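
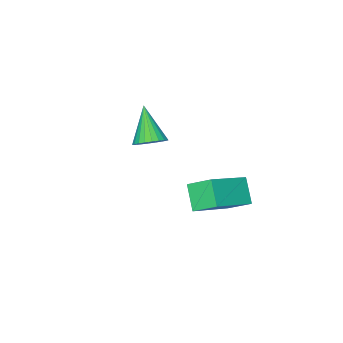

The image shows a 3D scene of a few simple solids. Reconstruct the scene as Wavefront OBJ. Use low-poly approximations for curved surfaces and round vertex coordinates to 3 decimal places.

v -2.859 1.125 -0.216
v -3.226 1.977 0.428
v -2.381 1.885 -0.95
v -2.748 2.738 -0.305
v -1.072 1.062 0.885
v -1.439 1.915 1.53
v -0.594 1.823 0.152
v -0.961 2.675 0.796
v -2.631 -2.445 -0.106
v -2.025 -2.451 0.245
v -3.309 -3.495 1.046
v -2.153 -2.24 0.362
v -2.354 -2.06 0.408
v -2.596 -1.939 0.376
v -2.844 -1.895 0.27
v -3.059 -1.934 0.107
v -3.21 -2.052 -0.089
v -3.272 -2.229 -0.287
v -3.236 -2.44 -0.458
v -3.108 -2.651 -0.575
v -2.908 -2.831 -0.621
v -2.665 -2.952 -0.588
v -2.417 -2.996 -0.482
v -2.202 -2.956 -0.319
v -2.052 -2.838 -0.123
v -1.99 -2.661 0.075
f 2 4 1
f 5 2 1
f 1 4 3
f 3 5 1
f 2 8 4
f 6 2 5
f 6 8 2
f 4 8 3
f 7 5 3
f 3 8 7
f 7 6 5
f 8 6 7
f 10 9 12
f 10 12 11
f 12 9 13
f 12 13 11
f 13 9 14
f 13 14 11
f 14 9 15
f 14 15 11
f 15 9 16
f 15 16 11
f 16 9 17
f 16 17 11
f 17 9 18
f 17 18 11
f 18 9 19
f 18 19 11
f 19 9 20
f 19 20 11
f 20 9 21
f 20 21 11
f 21 9 22
f 21 22 11
f 22 9 23
f 22 23 11
f 23 9 24
f 23 24 11
f 24 9 25
f 24 25 11
f 25 9 26
f 25 26 11
f 26 9 10
f 26 10 11



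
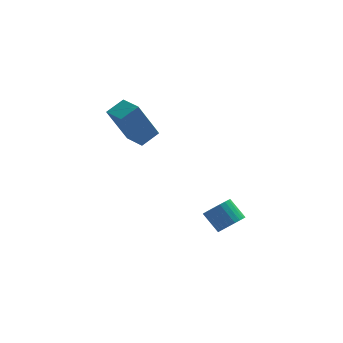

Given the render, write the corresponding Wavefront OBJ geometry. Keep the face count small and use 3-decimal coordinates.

v 0.056 -4.235 -2.738
v 0.572 -3.764 -2.703
v -0.019 -3.174 -1.927
v -0.536 -3.645 -1.962
v 0.417 -3.658 -2.901
v -0.174 -3.068 -2.126
v 0.207 -3.64 -3.075
v -0.385 -3.05 -2.299
v -0.027 -3.713 -3.197
v -0.618 -3.123 -2.421
v -0.247 -3.865 -3.25
v -0.838 -3.275 -2.474
v -0.422 -4.074 -3.224
v -1.013 -3.484 -2.448
v -0.524 -4.307 -3.124
v -1.115 -3.717 -2.349
v -0.537 -4.529 -2.966
v -1.128 -3.939 -2.19
v -0.461 -4.706 -2.773
v -1.052 -4.116 -1.997
v -0.306 -4.812 -2.574
v -0.897 -4.222 -1.799
v -0.095 -4.83 -2.401
v -0.687 -4.24 -1.625
v 0.138 -4.757 -2.279
v -0.453 -4.167 -1.503
v 0.358 -4.605 -2.226
v -0.233 -4.015 -1.45
v 0.533 -4.396 -2.252
v -0.058 -3.806 -1.476
v 0.635 -4.163 -2.351
v 0.044 -3.573 -1.576
v 0.648 -3.941 -2.51
v 0.057 -3.351 -1.734
v -4.203 -1.999 1.414
v -5.075 -2.342 3.249
v -3.464 -1.513 1.856
v -4.335 -1.855 3.691
v -3.625 -2.965 1.509
v -4.496 -3.307 3.344
v -2.885 -2.478 1.951
v -3.757 -2.821 3.786
f 2 1 5
f 2 5 3
f 3 5 6
f 3 6 4
f 5 1 7
f 5 7 6
f 6 7 8
f 6 8 4
f 7 1 9
f 7 9 8
f 8 9 10
f 8 10 4
f 9 1 11
f 9 11 10
f 10 11 12
f 10 12 4
f 11 1 13
f 11 13 12
f 12 13 14
f 12 14 4
f 13 1 15
f 13 15 14
f 14 15 16
f 14 16 4
f 15 1 17
f 15 17 16
f 16 17 18
f 16 18 4
f 17 1 19
f 17 19 18
f 18 19 20
f 18 20 4
f 19 1 21
f 19 21 20
f 20 21 22
f 20 22 4
f 21 1 23
f 21 23 22
f 22 23 24
f 22 24 4
f 23 1 25
f 23 25 24
f 24 25 26
f 24 26 4
f 25 1 27
f 25 27 26
f 26 27 28
f 26 28 4
f 27 1 29
f 27 29 28
f 28 29 30
f 28 30 4
f 29 1 31
f 29 31 30
f 30 31 32
f 30 32 4
f 31 1 33
f 31 33 32
f 32 33 34
f 32 34 4
f 33 1 2
f 33 2 34
f 34 2 3
f 34 3 4
f 36 38 35
f 39 36 35
f 35 38 37
f 37 39 35
f 36 42 38
f 40 36 39
f 40 42 36
f 38 42 37
f 41 39 37
f 37 42 41
f 41 40 39
f 42 40 41



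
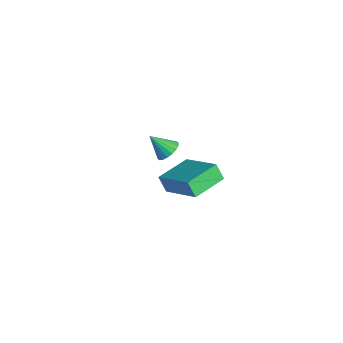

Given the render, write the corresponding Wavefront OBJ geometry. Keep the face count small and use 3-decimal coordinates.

v 3.55 -4.35 -1.899
v 3.181 -4.561 -1.128
v 2.947 -2.756 -1.752
v 2.578 -2.967 -0.981
v 5.382 -3.753 -0.859
v 5.013 -3.964 -0.088
v 4.779 -2.159 -0.712
v 4.41 -2.37 0.059
v -1.551 -2.121 -4.293
v -1.076 -2.585 -4.378
v -2.089 -2.839 -3.367
v -0.958 -2.406 -4.17
v -0.957 -2.17 -3.987
v -1.075 -1.925 -3.865
v -1.286 -1.718 -3.828
v -1.551 -1.591 -3.882
v -1.815 -1.569 -4.019
v -2.027 -1.656 -4.209
v -2.145 -1.836 -4.416
v -2.145 -2.071 -4.599
v -2.028 -2.316 -4.722
v -1.816 -2.523 -4.759
v -1.552 -2.65 -4.704
v -1.288 -2.672 -4.568
f 2 4 1
f 5 2 1
f 1 4 3
f 3 5 1
f 2 8 4
f 6 2 5
f 6 8 2
f 4 8 3
f 7 5 3
f 3 8 7
f 7 6 5
f 8 6 7
f 10 9 12
f 10 12 11
f 12 9 13
f 12 13 11
f 13 9 14
f 13 14 11
f 14 9 15
f 14 15 11
f 15 9 16
f 15 16 11
f 16 9 17
f 16 17 11
f 17 9 18
f 17 18 11
f 18 9 19
f 18 19 11
f 19 9 20
f 19 20 11
f 20 9 21
f 20 21 11
f 21 9 22
f 21 22 11
f 22 9 23
f 22 23 11
f 23 9 24
f 23 24 11
f 24 9 10
f 24 10 11



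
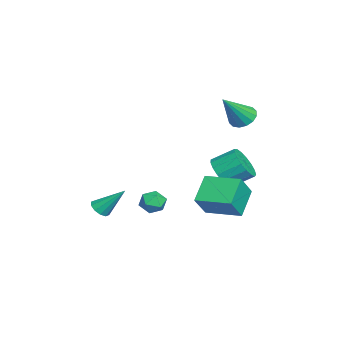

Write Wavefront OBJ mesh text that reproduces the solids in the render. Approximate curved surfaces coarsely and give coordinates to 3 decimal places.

v -2.591 -2.38 -2.665
v -2.251 -2.883 -3.151
v -3.589 -2.317 -3.429
v -3.249 -2.82 -3.915
v -3.495 -3.06 -3.217
v -2.878 -3.099 -2.745
v -2.962 -2.101 -3.835
v -2.345 -2.14 -3.363
v -2.48 -2.711 -3.874
v -2.81 -3.303 -3.492
v -3.03 -1.897 -3.088
v -3.36 -2.489 -2.706
v -1.094 0.699 -1.336
v -0.209 0.245 -0.135
v -0.41 2.496 -1.16
v 0.475 2.041 0.042
v 0.185 0.319 -2.422
v 1.07 -0.136 -1.22
v 0.869 2.115 -2.245
v 1.754 1.661 -1.044
v 2.002 -4.518 -1.536
v 2.552 -4.699 -1.424
v 2.138 -3.302 -0.244
v 2.569 -4.435 -1.675
v 2.369 -4.202 -1.873
v 2.029 -4.09 -1.942
v 1.679 -4.141 -1.856
v 1.451 -4.337 -1.648
v 1.434 -4.601 -1.398
v 1.634 -4.834 -1.2
v 1.974 -4.946 -1.131
v 2.324 -4.894 -1.217
v -3.134 0.814 -1.191
v -2.327 1.178 -1.676
v -2.399 2.351 -0.914
v -3.206 1.986 -0.429
v -2.7 1.329 -1.943
v -2.772 2.502 -1.182
v -3.173 1.362 -2.038
v -3.245 2.534 -1.277
v -3.637 1.269 -1.939
v -3.709 2.441 -1.178
v -3.986 1.072 -1.669
v -4.058 2.244 -0.907
v -4.139 0.816 -1.288
v -4.211 1.988 -0.527
v -4.063 0.559 -0.886
v -4.135 1.732 -0.125
v -3.773 0.361 -0.553
v -3.845 1.533 0.208
v -3.338 0.266 -0.367
v -3.409 1.439 0.395
v -2.855 0.297 -0.369
v -2.927 1.47 0.393
v -2.437 0.446 -0.559
v -2.508 1.619 0.202
v -2.178 0.68 -0.894
v -2.25 1.852 -0.133
v -2.138 0.944 -1.297
v -2.21 2.117 -0.536
v -3.317 1.834 2.656
v -2.943 1.379 2.129
v -2.263 0.906 4.204
v -2.708 1.711 2.168
v -2.636 2.076 2.337
v -2.746 2.376 2.592
v -3.009 2.531 2.864
v -3.355 2.499 3.08
v -3.691 2.289 3.183
v -3.926 1.956 3.144
v -3.998 1.591 2.974
v -3.888 1.291 2.719
v -3.624 1.137 2.447
v -3.279 1.169 2.231
f 1 12 6
f 1 6 2
f 1 2 8
f 1 8 11
f 1 11 12
f 2 6 10
f 6 12 5
f 12 11 3
f 11 8 7
f 8 2 9
f 4 10 5
f 4 5 3
f 4 3 7
f 4 7 9
f 4 9 10
f 5 10 6
f 3 5 12
f 7 3 11
f 9 7 8
f 10 9 2
f 14 16 13
f 17 14 13
f 13 16 15
f 15 17 13
f 14 20 16
f 18 14 17
f 18 20 14
f 16 20 15
f 19 17 15
f 15 20 19
f 19 18 17
f 20 18 19
f 22 21 24
f 22 24 23
f 24 21 25
f 24 25 23
f 25 21 26
f 25 26 23
f 26 21 27
f 26 27 23
f 27 21 28
f 27 28 23
f 28 21 29
f 28 29 23
f 29 21 30
f 29 30 23
f 30 21 31
f 30 31 23
f 31 21 32
f 31 32 23
f 32 21 22
f 32 22 23
f 34 33 37
f 34 37 35
f 35 37 38
f 35 38 36
f 37 33 39
f 37 39 38
f 38 39 40
f 38 40 36
f 39 33 41
f 39 41 40
f 40 41 42
f 40 42 36
f 41 33 43
f 41 43 42
f 42 43 44
f 42 44 36
f 43 33 45
f 43 45 44
f 44 45 46
f 44 46 36
f 45 33 47
f 45 47 46
f 46 47 48
f 46 48 36
f 47 33 49
f 47 49 48
f 48 49 50
f 48 50 36
f 49 33 51
f 49 51 50
f 50 51 52
f 50 52 36
f 51 33 53
f 51 53 52
f 52 53 54
f 52 54 36
f 53 33 55
f 53 55 54
f 54 55 56
f 54 56 36
f 55 33 57
f 55 57 56
f 56 57 58
f 56 58 36
f 57 33 59
f 57 59 58
f 58 59 60
f 58 60 36
f 59 33 34
f 59 34 60
f 60 34 35
f 60 35 36
f 62 61 64
f 62 64 63
f 64 61 65
f 64 65 63
f 65 61 66
f 65 66 63
f 66 61 67
f 66 67 63
f 67 61 68
f 67 68 63
f 68 61 69
f 68 69 63
f 69 61 70
f 69 70 63
f 70 61 71
f 70 71 63
f 71 61 72
f 71 72 63
f 72 61 73
f 72 73 63
f 73 61 74
f 73 74 63
f 74 61 62
f 74 62 63



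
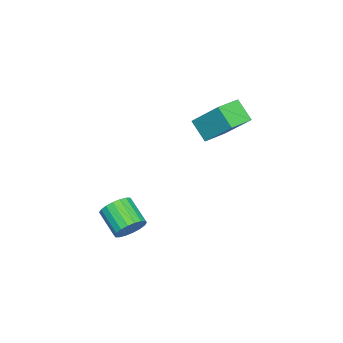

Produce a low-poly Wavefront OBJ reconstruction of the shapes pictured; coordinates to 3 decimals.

v 3.747 -1.487 -2.322
v 4.178 -1.465 -1.709
v 3.364 -2.371 -1.104
v 2.933 -2.393 -1.718
v 3.954 -1.225 -1.651
v 3.139 -2.131 -1.046
v 3.688 -1.036 -1.725
v 2.874 -1.943 -1.121
v 3.435 -0.937 -1.919
v 2.621 -1.843 -1.314
v 3.243 -0.947 -2.192
v 2.429 -1.853 -1.587
v 3.151 -1.064 -2.491
v 2.337 -1.97 -1.886
v 3.177 -1.264 -2.756
v 2.363 -2.171 -2.152
v 3.316 -1.509 -2.936
v 2.502 -2.415 -2.331
v 3.541 -1.749 -2.994
v 2.726 -2.655 -2.389
v 3.806 -1.937 -2.919
v 2.992 -2.844 -2.315
v 4.059 -2.037 -2.726
v 3.245 -2.943 -2.121
v 4.251 -2.027 -2.453
v 3.437 -2.933 -1.848
v 4.343 -1.91 -2.154
v 3.529 -2.816 -1.549
v 4.317 -1.709 -1.888
v 3.503 -2.616 -1.284
v -2.126 0.938 -0.291
v -2.664 0.195 0.466
v -1.806 2.178 1.153
v -2.344 1.434 1.91
v -0.996 0.366 -0.05
v -1.534 -0.378 0.707
v -0.676 1.605 1.394
v -1.214 0.862 2.151
f 2 1 5
f 2 5 3
f 3 5 6
f 3 6 4
f 5 1 7
f 5 7 6
f 6 7 8
f 6 8 4
f 7 1 9
f 7 9 8
f 8 9 10
f 8 10 4
f 9 1 11
f 9 11 10
f 10 11 12
f 10 12 4
f 11 1 13
f 11 13 12
f 12 13 14
f 12 14 4
f 13 1 15
f 13 15 14
f 14 15 16
f 14 16 4
f 15 1 17
f 15 17 16
f 16 17 18
f 16 18 4
f 17 1 19
f 17 19 18
f 18 19 20
f 18 20 4
f 19 1 21
f 19 21 20
f 20 21 22
f 20 22 4
f 21 1 23
f 21 23 22
f 22 23 24
f 22 24 4
f 23 1 25
f 23 25 24
f 24 25 26
f 24 26 4
f 25 1 27
f 25 27 26
f 26 27 28
f 26 28 4
f 27 1 29
f 27 29 28
f 28 29 30
f 28 30 4
f 29 1 2
f 29 2 30
f 30 2 3
f 30 3 4
f 32 34 31
f 35 32 31
f 31 34 33
f 33 35 31
f 32 38 34
f 36 32 35
f 36 38 32
f 34 38 33
f 37 35 33
f 33 38 37
f 37 36 35
f 38 36 37



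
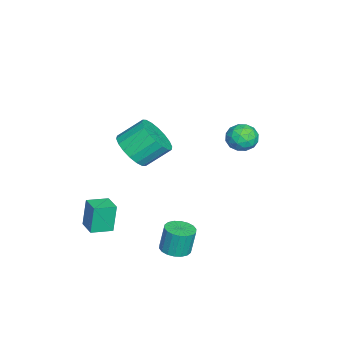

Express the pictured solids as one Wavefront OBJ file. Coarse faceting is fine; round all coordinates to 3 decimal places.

v 2.118 4.221 1.58
v 2.649 3.715 1.522
v 1.331 3.365 1.838
v 1.862 2.859 1.78
v 1.87 3.337 2.339
v 2.356 3.866 2.18
v 1.624 3.214 1.18
v 2.11 3.743 1.021
v 2.344 3.093 1.274
v 2.496 3.169 1.99
v 1.484 3.911 1.37
v 1.636 3.987 2.086
v 2.452 4.043 1.528
v 1.528 3.037 1.832
v 1.532 3.318 2.16
v 1.844 3.02 2.126
v 2.28 4.132 1.915
v 2.592 3.835 1.881
v 2.134 3.612 2.361
v 1.388 3.245 1.479
v 1.7 2.948 1.445
v 2.136 4.06 1.234
v 2.448 3.762 1.2
v 1.846 3.468 0.999
v 2.585 3.38 1.348
v 2.123 2.877 1.5
v 1.983 3.085 1.148
v 2.269 3.396 1.054
v 2.675 3.425 1.769
v 2.212 2.922 1.921
v 2.217 3.203 2.25
v 2.502 3.514 2.156
v 2.495 3.059 1.624
v 1.768 4.158 1.439
v 1.305 3.655 1.591
v 1.478 3.566 1.204
v 1.763 3.877 1.11
v 1.857 4.203 1.86
v 1.395 3.7 2.012
v 1.711 3.684 2.306
v 1.997 3.995 2.212
v 1.485 4.021 1.736
v 3.248 -1.994 -3.342
v 3.012 -1.873 -1.998
v 4.029 -1.498 -3.25
v 3.793 -1.377 -1.906
v 3.767 -2.843 -3.174
v 3.531 -2.722 -1.83
v 4.548 -2.347 -3.082
v 4.312 -2.226 -1.738
v 3.898 1.07 -4.194
v 4.369 0.595 -4.072
v 4.253 0.795 -2.844
v 3.782 1.27 -2.966
v 4.533 0.847 -4.098
v 4.418 1.048 -2.87
v 4.572 1.144 -4.143
v 4.456 1.344 -2.914
v 4.477 1.426 -4.198
v 4.361 1.626 -2.969
v 4.267 1.638 -4.252
v 4.152 1.838 -3.024
v 3.985 1.737 -4.295
v 3.869 1.937 -3.066
v 3.685 1.704 -4.318
v 3.569 1.904 -3.089
v 3.427 1.545 -4.316
v 3.311 1.745 -3.088
v 3.262 1.292 -4.29
v 3.147 1.493 -3.062
v 3.224 0.996 -4.246
v 3.108 1.196 -3.017
v 3.319 0.714 -4.191
v 3.203 0.914 -2.962
v 3.528 0.502 -4.136
v 3.413 0.702 -2.908
v 3.811 0.403 -4.094
v 3.695 0.603 -2.865
v 4.111 0.436 -4.071
v 3.995 0.636 -2.842
v -0.752 -1.587 -1.571
v -0.046 -0.988 -1.998
v -0.402 0.087 -1.076
v -1.108 -0.513 -0.649
v -0.417 -0.899 -2.245
v -0.772 0.176 -1.323
v -0.854 -0.946 -2.358
v -1.209 0.129 -1.436
v -1.271 -1.121 -2.315
v -1.626 -0.046 -1.393
v -1.585 -1.388 -2.125
v -1.94 -0.313 -1.203
v -1.734 -1.694 -1.825
v -2.09 -0.619 -0.903
v -1.689 -1.979 -1.475
v -2.044 -0.904 -0.553
v -1.458 -2.187 -1.144
v -1.814 -1.112 -0.222
v -1.088 -2.276 -0.897
v -1.443 -1.201 0.025
v -0.651 -2.229 -0.784
v -1.006 -1.154 0.138
v -0.234 -2.054 -0.827
v -0.589 -0.979 0.095
v 0.08 -1.787 -1.017
v -0.275 -0.712 -0.095
v 0.23 -1.481 -1.317
v -0.126 -0.406 -0.395
v 0.184 -1.196 -1.667
v -0.171 -0.121 -0.745
f 1 38 17
f 38 12 41
f 17 41 6
f 38 41 17
f 1 17 13
f 17 6 18
f 13 18 2
f 17 18 13
f 1 13 22
f 13 2 23
f 22 23 8
f 13 23 22
f 1 22 34
f 22 8 37
f 34 37 11
f 22 37 34
f 1 34 38
f 34 11 42
f 38 42 12
f 34 42 38
f 2 18 29
f 18 6 32
f 29 32 10
f 18 32 29
f 6 41 19
f 41 12 40
f 19 40 5
f 41 40 19
f 12 42 39
f 42 11 35
f 39 35 3
f 42 35 39
f 11 37 36
f 37 8 24
f 36 24 7
f 37 24 36
f 8 23 28
f 23 2 25
f 28 25 9
f 23 25 28
f 4 30 16
f 30 10 31
f 16 31 5
f 30 31 16
f 4 16 14
f 16 5 15
f 14 15 3
f 16 15 14
f 4 14 21
f 14 3 20
f 21 20 7
f 14 20 21
f 4 21 26
f 21 7 27
f 26 27 9
f 21 27 26
f 4 26 30
f 26 9 33
f 30 33 10
f 26 33 30
f 5 31 19
f 31 10 32
f 19 32 6
f 31 32 19
f 3 15 39
f 15 5 40
f 39 40 12
f 15 40 39
f 7 20 36
f 20 3 35
f 36 35 11
f 20 35 36
f 9 27 28
f 27 7 24
f 28 24 8
f 27 24 28
f 10 33 29
f 33 9 25
f 29 25 2
f 33 25 29
f 44 46 43
f 47 44 43
f 43 46 45
f 45 47 43
f 44 50 46
f 48 44 47
f 48 50 44
f 46 50 45
f 49 47 45
f 45 50 49
f 49 48 47
f 50 48 49
f 52 51 55
f 52 55 53
f 53 55 56
f 53 56 54
f 55 51 57
f 55 57 56
f 56 57 58
f 56 58 54
f 57 51 59
f 57 59 58
f 58 59 60
f 58 60 54
f 59 51 61
f 59 61 60
f 60 61 62
f 60 62 54
f 61 51 63
f 61 63 62
f 62 63 64
f 62 64 54
f 63 51 65
f 63 65 64
f 64 65 66
f 64 66 54
f 65 51 67
f 65 67 66
f 66 67 68
f 66 68 54
f 67 51 69
f 67 69 68
f 68 69 70
f 68 70 54
f 69 51 71
f 69 71 70
f 70 71 72
f 70 72 54
f 71 51 73
f 71 73 72
f 72 73 74
f 72 74 54
f 73 51 75
f 73 75 74
f 74 75 76
f 74 76 54
f 75 51 77
f 75 77 76
f 76 77 78
f 76 78 54
f 77 51 79
f 77 79 78
f 78 79 80
f 78 80 54
f 79 51 52
f 79 52 80
f 80 52 53
f 80 53 54
f 82 81 85
f 82 85 83
f 83 85 86
f 83 86 84
f 85 81 87
f 85 87 86
f 86 87 88
f 86 88 84
f 87 81 89
f 87 89 88
f 88 89 90
f 88 90 84
f 89 81 91
f 89 91 90
f 90 91 92
f 90 92 84
f 91 81 93
f 91 93 92
f 92 93 94
f 92 94 84
f 93 81 95
f 93 95 94
f 94 95 96
f 94 96 84
f 95 81 97
f 95 97 96
f 96 97 98
f 96 98 84
f 97 81 99
f 97 99 98
f 98 99 100
f 98 100 84
f 99 81 101
f 99 101 100
f 100 101 102
f 100 102 84
f 101 81 103
f 101 103 102
f 102 103 104
f 102 104 84
f 103 81 105
f 103 105 104
f 104 105 106
f 104 106 84
f 105 81 107
f 105 107 106
f 106 107 108
f 106 108 84
f 107 81 109
f 107 109 108
f 108 109 110
f 108 110 84
f 109 81 82
f 109 82 110
f 110 82 83
f 110 83 84



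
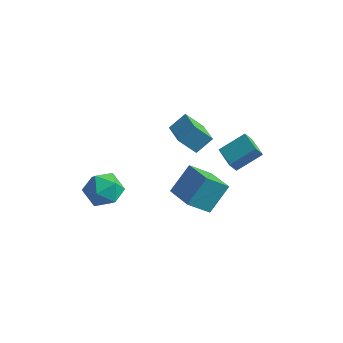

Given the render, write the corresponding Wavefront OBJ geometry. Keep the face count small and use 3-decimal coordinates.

v 3.271 2.569 0.076
v 3.084 2.164 0.74
v 2.202 3.327 0.237
v 2.015 2.922 0.901
v 4.165 3.638 0.979
v 3.978 3.233 1.643
v 3.096 4.396 1.14
v 2.909 3.991 1.804
v -2.142 -0.49 -0.371
v -1.291 -0.671 -1.117
v -2.929 -2.089 -0.883
v -2.078 -2.27 -1.629
v -1.873 -2.32 -0.502
v -1.386 -1.332 -0.186
v -2.834 -1.428 -1.814
v -2.347 -0.44 -1.498
v -1.718 -1.25 -2.009
v -1.125 -1.802 -1.198
v -3.095 -0.958 -0.802
v -2.502 -1.51 0.009
v 0.927 0.81 2.684
v 1.415 1.576 3.437
v -0.267 1.864 2.386
v 0.221 2.629 3.14
v 1.659 1.351 1.66
v 2.147 2.116 2.414
v 0.465 2.404 1.363
v 0.953 3.17 2.116
v 3.44 -1.904 1.391
v 2.761 -2.844 2.42
v 3.802 -0.773 2.664
v 3.123 -1.714 3.692
v 4.857 -2.646 1.648
v 4.178 -3.587 2.676
v 5.219 -1.516 2.92
v 4.54 -2.456 3.949
f 2 4 1
f 5 2 1
f 1 4 3
f 3 5 1
f 2 8 4
f 6 2 5
f 6 8 2
f 4 8 3
f 7 5 3
f 3 8 7
f 7 6 5
f 8 6 7
f 9 20 14
f 9 14 10
f 9 10 16
f 9 16 19
f 9 19 20
f 10 14 18
f 14 20 13
f 20 19 11
f 19 16 15
f 16 10 17
f 12 18 13
f 12 13 11
f 12 11 15
f 12 15 17
f 12 17 18
f 13 18 14
f 11 13 20
f 15 11 19
f 17 15 16
f 18 17 10
f 22 24 21
f 25 22 21
f 21 24 23
f 23 25 21
f 22 28 24
f 26 22 25
f 26 28 22
f 24 28 23
f 27 25 23
f 23 28 27
f 27 26 25
f 28 26 27
f 30 32 29
f 33 30 29
f 29 32 31
f 31 33 29
f 30 36 32
f 34 30 33
f 34 36 30
f 32 36 31
f 35 33 31
f 31 36 35
f 35 34 33
f 36 34 35



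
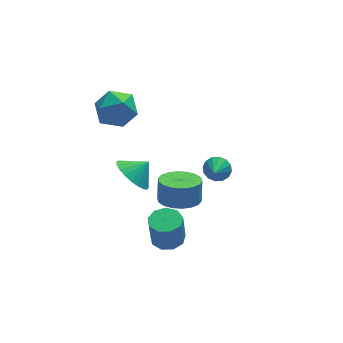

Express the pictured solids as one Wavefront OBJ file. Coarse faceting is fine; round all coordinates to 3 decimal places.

v 2.648 1.9 -2.883
v 3.241 1.774 -2.623
v 2.252 1.16 -2.337
v 3.1 2.004 -2.414
v 2.838 2.206 -2.33
v 2.524 2.326 -2.394
v 2.244 2.332 -2.589
v 2.072 2.222 -2.863
v 2.054 2.026 -3.142
v 2.195 1.796 -3.352
v 2.457 1.593 -3.436
v 2.771 1.473 -3.371
v 3.051 1.468 -3.176
v 3.223 1.577 -2.902
v -1.001 2.939 -3.343
v -0.352 2.741 -4.09
v -0.199 3.061 -2.677
v -0.386 3.133 -4.12
v -0.514 3.495 -4.032
v -0.716 3.772 -3.838
v -0.962 3.923 -3.569
v -1.214 3.924 -3.266
v -1.433 3.775 -2.975
v -1.587 3.499 -2.739
v -1.651 3.138 -2.596
v -1.617 2.746 -2.566
v -1.489 2.384 -2.654
v -1.286 2.107 -2.848
v -1.041 1.956 -3.116
v -0.789 1.955 -3.42
v -0.57 2.104 -3.711
v -0.416 2.38 -3.947
v -1.731 4.056 0.31
v -1.328 4.552 1.171
v -1.712 2.548 1.169
v -1.309 3.044 2.03
v -2.318 3.237 1.723
v -2.33 4.169 1.192
v -0.71 2.931 1.148
v -0.722 3.863 0.617
v -0.697 3.856 1.69
v -1.691 4.046 2.045
v -1.349 3.054 0.295
v -2.343 3.244 0.65
v 0.44 0.341 -2.908
v 1.104 -0.348 -2.749
v 1.245 0.031 -1.694
v 0.58 0.719 -1.852
v 1.341 -0.019 -2.899
v 1.481 0.36 -1.843
v 1.398 0.381 -3.05
v 1.539 0.76 -1.995
v 1.266 0.774 -3.173
v 1.407 1.152 -2.118
v 0.97 1.08 -3.244
v 1.111 1.458 -2.188
v 0.57 1.24 -3.247
v 0.71 1.618 -2.192
v 0.143 1.222 -3.184
v 0.283 1.6 -2.129
v -0.225 1.029 -3.066
v -0.084 1.408 -2.011
v -0.461 0.7 -2.917
v -0.321 1.079 -1.861
v -0.519 0.3 -2.765
v -0.378 0.679 -1.71
v -0.387 -0.092 -2.642
v -0.246 0.286 -1.587
v -0.091 -0.398 -2.572
v 0.05 -0.02 -1.516
v 0.31 -0.558 -2.568
v 0.45 -0.18 -1.513
v 0.737 -0.54 -2.631
v 0.877 -0.162 -1.576
v -0.73 -1.938 -2.907
v 0.021 -2.035 -2.846
v -0.099 -2.078 -1.432
v -0.85 -1.982 -1.493
v -0.094 -1.528 -2.841
v -0.214 -1.571 -1.426
v -0.507 -1.213 -2.866
v -0.626 -1.256 -1.452
v -1.024 -1.237 -2.911
v -1.144 -1.281 -1.496
v -1.404 -1.59 -2.954
v -1.524 -1.633 -1.539
v -1.468 -2.105 -2.975
v -1.588 -2.148 -1.561
v -1.188 -2.543 -2.964
v -1.307 -2.586 -1.55
v -0.693 -2.697 -2.927
v -0.812 -2.74 -1.513
v -0.215 -2.497 -2.881
v -0.335 -2.54 -1.466
f 2 1 4
f 2 4 3
f 4 1 5
f 4 5 3
f 5 1 6
f 5 6 3
f 6 1 7
f 6 7 3
f 7 1 8
f 7 8 3
f 8 1 9
f 8 9 3
f 9 1 10
f 9 10 3
f 10 1 11
f 10 11 3
f 11 1 12
f 11 12 3
f 12 1 13
f 12 13 3
f 13 1 14
f 13 14 3
f 14 1 2
f 14 2 3
f 16 15 18
f 16 18 17
f 18 15 19
f 18 19 17
f 19 15 20
f 19 20 17
f 20 15 21
f 20 21 17
f 21 15 22
f 21 22 17
f 22 15 23
f 22 23 17
f 23 15 24
f 23 24 17
f 24 15 25
f 24 25 17
f 25 15 26
f 25 26 17
f 26 15 27
f 26 27 17
f 27 15 28
f 27 28 17
f 28 15 29
f 28 29 17
f 29 15 30
f 29 30 17
f 30 15 31
f 30 31 17
f 31 15 32
f 31 32 17
f 32 15 16
f 32 16 17
f 33 44 38
f 33 38 34
f 33 34 40
f 33 40 43
f 33 43 44
f 34 38 42
f 38 44 37
f 44 43 35
f 43 40 39
f 40 34 41
f 36 42 37
f 36 37 35
f 36 35 39
f 36 39 41
f 36 41 42
f 37 42 38
f 35 37 44
f 39 35 43
f 41 39 40
f 42 41 34
f 46 45 49
f 46 49 47
f 47 49 50
f 47 50 48
f 49 45 51
f 49 51 50
f 50 51 52
f 50 52 48
f 51 45 53
f 51 53 52
f 52 53 54
f 52 54 48
f 53 45 55
f 53 55 54
f 54 55 56
f 54 56 48
f 55 45 57
f 55 57 56
f 56 57 58
f 56 58 48
f 57 45 59
f 57 59 58
f 58 59 60
f 58 60 48
f 59 45 61
f 59 61 60
f 60 61 62
f 60 62 48
f 61 45 63
f 61 63 62
f 62 63 64
f 62 64 48
f 63 45 65
f 63 65 64
f 64 65 66
f 64 66 48
f 65 45 67
f 65 67 66
f 66 67 68
f 66 68 48
f 67 45 69
f 67 69 68
f 68 69 70
f 68 70 48
f 69 45 71
f 69 71 70
f 70 71 72
f 70 72 48
f 71 45 73
f 71 73 72
f 72 73 74
f 72 74 48
f 73 45 46
f 73 46 74
f 74 46 47
f 74 47 48
f 76 75 79
f 76 79 77
f 77 79 80
f 77 80 78
f 79 75 81
f 79 81 80
f 80 81 82
f 80 82 78
f 81 75 83
f 81 83 82
f 82 83 84
f 82 84 78
f 83 75 85
f 83 85 84
f 84 85 86
f 84 86 78
f 85 75 87
f 85 87 86
f 86 87 88
f 86 88 78
f 87 75 89
f 87 89 88
f 88 89 90
f 88 90 78
f 89 75 91
f 89 91 90
f 90 91 92
f 90 92 78
f 91 75 93
f 91 93 92
f 92 93 94
f 92 94 78
f 93 75 76
f 93 76 94
f 94 76 77
f 94 77 78



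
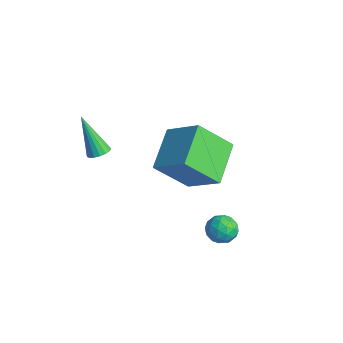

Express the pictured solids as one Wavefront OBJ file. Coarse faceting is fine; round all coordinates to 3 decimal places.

v -1.429 -3.466 -0.311
v -1.069 -3.156 -0.076
v -2.291 -3.814 1.471
v -1.257 -2.996 -0.136
v -1.484 -2.944 -0.236
v -1.699 -3.011 -0.353
v -1.852 -3.183 -0.46
v -1.908 -3.419 -0.534
v -1.854 -3.666 -0.556
v -1.703 -3.867 -0.522
v -1.489 -3.976 -0.44
v -1.262 -3.968 -0.328
v -1.072 -3.845 -0.213
v -0.965 -3.635 -0.12
v -0.964 -3.386 -0.07
v -2.097 -0.673 -3.023
v -3.487 0.736 -2.107
v -1.641 0.781 -4.567
v -3.03 2.19 -3.652
v -0.63 0.05 -1.908
v -2.019 1.459 -0.993
v -0.173 1.504 -3.453
v -1.563 2.913 -2.537
v 2.054 0.869 -4.189
v 2.521 0.459 -4.583
v 1.979 0.001 -3.377
v 2.446 -0.409 -3.771
v 2.685 0.199 -3.433
v 2.732 0.736 -3.934
v 1.768 -0.276 -4.026
v 1.815 0.261 -4.527
v 2.344 -0.248 -4.483
v 2.911 0.045 -4.116
v 1.589 0.415 -3.844
v 2.156 0.708 -3.477
v 2.294 0.74 -4.457
v 2.206 -0.28 -3.503
v 2.346 0.077 -3.304
v 2.621 -0.164 -3.536
v 2.418 0.903 -4.076
v 2.693 0.662 -4.308
v 2.789 0.509 -3.632
v 1.807 -0.202 -3.652
v 2.082 -0.443 -3.884
v 1.879 0.624 -4.424
v 2.154 0.383 -4.656
v 1.711 -0.049 -4.328
v 2.465 0.084 -4.63
v 2.421 -0.427 -4.153
v 2.022 -0.348 -4.302
v 2.05 -0.033 -4.597
v 2.798 0.256 -4.415
v 2.754 -0.254 -3.937
v 2.895 0.103 -3.738
v 2.922 0.419 -4.033
v 2.694 -0.16 -4.355
v 1.746 0.714 -4.023
v 1.702 0.204 -3.545
v 1.578 0.041 -3.927
v 1.605 0.357 -4.222
v 2.079 0.887 -3.807
v 2.035 0.376 -3.33
v 2.45 0.493 -3.363
v 2.478 0.808 -3.658
v 1.806 0.62 -3.605
f 2 1 4
f 2 4 3
f 4 1 5
f 4 5 3
f 5 1 6
f 5 6 3
f 6 1 7
f 6 7 3
f 7 1 8
f 7 8 3
f 8 1 9
f 8 9 3
f 9 1 10
f 9 10 3
f 10 1 11
f 10 11 3
f 11 1 12
f 11 12 3
f 12 1 13
f 12 13 3
f 13 1 14
f 13 14 3
f 14 1 15
f 14 15 3
f 15 1 2
f 15 2 3
f 17 19 16
f 20 17 16
f 16 19 18
f 18 20 16
f 17 23 19
f 21 17 20
f 21 23 17
f 19 23 18
f 22 20 18
f 18 23 22
f 22 21 20
f 23 21 22
f 24 61 40
f 61 35 64
f 40 64 29
f 61 64 40
f 24 40 36
f 40 29 41
f 36 41 25
f 40 41 36
f 24 36 45
f 36 25 46
f 45 46 31
f 36 46 45
f 24 45 57
f 45 31 60
f 57 60 34
f 45 60 57
f 24 57 61
f 57 34 65
f 61 65 35
f 57 65 61
f 25 41 52
f 41 29 55
f 52 55 33
f 41 55 52
f 29 64 42
f 64 35 63
f 42 63 28
f 64 63 42
f 35 65 62
f 65 34 58
f 62 58 26
f 65 58 62
f 34 60 59
f 60 31 47
f 59 47 30
f 60 47 59
f 31 46 51
f 46 25 48
f 51 48 32
f 46 48 51
f 27 53 39
f 53 33 54
f 39 54 28
f 53 54 39
f 27 39 37
f 39 28 38
f 37 38 26
f 39 38 37
f 27 37 44
f 37 26 43
f 44 43 30
f 37 43 44
f 27 44 49
f 44 30 50
f 49 50 32
f 44 50 49
f 27 49 53
f 49 32 56
f 53 56 33
f 49 56 53
f 28 54 42
f 54 33 55
f 42 55 29
f 54 55 42
f 26 38 62
f 38 28 63
f 62 63 35
f 38 63 62
f 30 43 59
f 43 26 58
f 59 58 34
f 43 58 59
f 32 50 51
f 50 30 47
f 51 47 31
f 50 47 51
f 33 56 52
f 56 32 48
f 52 48 25
f 56 48 52



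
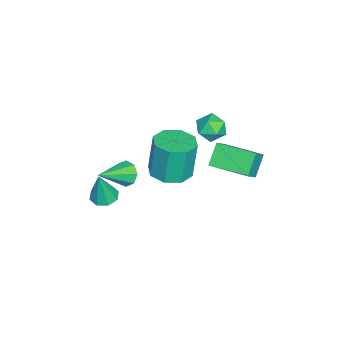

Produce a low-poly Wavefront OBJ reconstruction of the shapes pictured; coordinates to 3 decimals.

v 2.031 0.989 0.255
v 1.241 1.132 1.092
v 2.377 2.745 0.282
v 1.587 2.888 1.119
v 2.773 0.832 0.981
v 1.983 0.975 1.818
v 3.119 2.588 1.008
v 2.329 2.731 1.845
v 3.931 -0.484 1.35
v 4.6 0.176 1.378
v 4.378 0.323 3.199
v 3.709 -0.336 3.17
v 3.944 0.453 1.276
v 3.723 0.601 3.096
v 3.281 0.182 1.217
v 3.059 0.329 3.037
v 2.998 -0.479 1.236
v 2.776 -0.332 3.056
v 3.262 -1.143 1.321
v 3.04 -0.996 3.142
v 3.917 -1.421 1.424
v 3.696 -1.273 3.244
v 4.581 -1.149 1.483
v 4.359 -1.002 3.303
v 4.864 -0.488 1.464
v 4.642 -0.341 3.284
v 0.416 0.381 2.283
v 0.81 1.021 2.198
v 0.95 -0.081 1.282
v 1.344 0.559 1.197
v 1.495 0.097 1.777
v 1.165 0.382 2.395
v 0.595 0.558 1.085
v 0.265 0.843 1.703
v 0.921 1.131 1.457
v 1.477 0.846 1.885
v 0.283 0.094 1.595
v 0.839 -0.191 2.023
v 1.184 -3.214 -2.098
v 1.601 -3.105 -2.61
v 2.436 -4.086 -1.262
v 1.624 -2.734 -2.256
v 1.389 -2.644 -1.81
v 1.033 -2.888 -1.532
v 0.766 -3.323 -1.585
v 0.744 -3.693 -1.939
v 0.979 -3.783 -2.385
v 1.334 -3.539 -2.663
v 3.516 -3.483 -1.491
v 4.125 -3.627 -1.626
v 3.844 -3.597 0.111
v 4.053 -3.145 -1.577
v 3.667 -2.861 -1.478
v 3.192 -2.941 -1.386
v 2.908 -3.338 -1.357
v 2.979 -3.82 -1.406
v 3.366 -4.104 -1.505
v 3.84 -4.025 -1.596
f 2 4 1
f 5 2 1
f 1 4 3
f 3 5 1
f 2 8 4
f 6 2 5
f 6 8 2
f 4 8 3
f 7 5 3
f 3 8 7
f 7 6 5
f 8 6 7
f 10 9 13
f 10 13 11
f 11 13 14
f 11 14 12
f 13 9 15
f 13 15 14
f 14 15 16
f 14 16 12
f 15 9 17
f 15 17 16
f 16 17 18
f 16 18 12
f 17 9 19
f 17 19 18
f 18 19 20
f 18 20 12
f 19 9 21
f 19 21 20
f 20 21 22
f 20 22 12
f 21 9 23
f 21 23 22
f 22 23 24
f 22 24 12
f 23 9 25
f 23 25 24
f 24 25 26
f 24 26 12
f 25 9 10
f 25 10 26
f 26 10 11
f 26 11 12
f 27 38 32
f 27 32 28
f 27 28 34
f 27 34 37
f 27 37 38
f 28 32 36
f 32 38 31
f 38 37 29
f 37 34 33
f 34 28 35
f 30 36 31
f 30 31 29
f 30 29 33
f 30 33 35
f 30 35 36
f 31 36 32
f 29 31 38
f 33 29 37
f 35 33 34
f 36 35 28
f 40 39 42
f 40 42 41
f 42 39 43
f 42 43 41
f 43 39 44
f 43 44 41
f 44 39 45
f 44 45 41
f 45 39 46
f 45 46 41
f 46 39 47
f 46 47 41
f 47 39 48
f 47 48 41
f 48 39 40
f 48 40 41
f 50 49 52
f 50 52 51
f 52 49 53
f 52 53 51
f 53 49 54
f 53 54 51
f 54 49 55
f 54 55 51
f 55 49 56
f 55 56 51
f 56 49 57
f 56 57 51
f 57 49 58
f 57 58 51
f 58 49 50
f 58 50 51



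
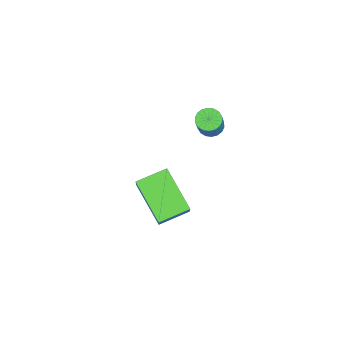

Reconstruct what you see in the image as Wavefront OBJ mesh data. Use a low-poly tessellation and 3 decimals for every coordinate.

v -0.423 -3.144 3.327
v 0.523 -2.881 4.64
v 0.669 -1.985 2.308
v 1.615 -1.721 3.622
v 0.305 -4.119 2.998
v 1.251 -3.855 4.312
v 1.397 -2.959 1.98
v 2.343 -2.696 3.293
v -3.446 -2.228 3.395
v -3.019 -2.088 3.133
v -2.407 -2.031 4.164
v -2.834 -2.172 4.425
v -3.119 -1.885 3.182
v -2.507 -1.828 4.213
v -3.283 -1.75 3.272
v -2.672 -1.693 4.303
v -3.48 -1.709 3.387
v -2.869 -1.653 4.418
v -3.671 -1.772 3.503
v -3.059 -1.716 4.534
v -3.816 -1.925 3.598
v -3.205 -1.869 4.629
v -3.888 -2.138 3.652
v -3.277 -2.082 4.683
v -3.873 -2.369 3.656
v -3.261 -2.312 4.687
v -3.773 -2.572 3.607
v -3.161 -2.515 4.638
v -3.608 -2.707 3.517
v -2.997 -2.65 4.548
v -3.411 -2.747 3.402
v -2.8 -2.691 4.433
v -3.221 -2.684 3.286
v -2.609 -2.628 4.317
v -3.075 -2.531 3.191
v -2.464 -2.475 4.222
v -3.003 -2.318 3.137
v -2.392 -2.262 4.168
f 2 4 1
f 5 2 1
f 1 4 3
f 3 5 1
f 2 8 4
f 6 2 5
f 6 8 2
f 4 8 3
f 7 5 3
f 3 8 7
f 7 6 5
f 8 6 7
f 10 9 13
f 10 13 11
f 11 13 14
f 11 14 12
f 13 9 15
f 13 15 14
f 14 15 16
f 14 16 12
f 15 9 17
f 15 17 16
f 16 17 18
f 16 18 12
f 17 9 19
f 17 19 18
f 18 19 20
f 18 20 12
f 19 9 21
f 19 21 20
f 20 21 22
f 20 22 12
f 21 9 23
f 21 23 22
f 22 23 24
f 22 24 12
f 23 9 25
f 23 25 24
f 24 25 26
f 24 26 12
f 25 9 27
f 25 27 26
f 26 27 28
f 26 28 12
f 27 9 29
f 27 29 28
f 28 29 30
f 28 30 12
f 29 9 31
f 29 31 30
f 30 31 32
f 30 32 12
f 31 9 33
f 31 33 32
f 32 33 34
f 32 34 12
f 33 9 35
f 33 35 34
f 34 35 36
f 34 36 12
f 35 9 37
f 35 37 36
f 36 37 38
f 36 38 12
f 37 9 10
f 37 10 38
f 38 10 11
f 38 11 12



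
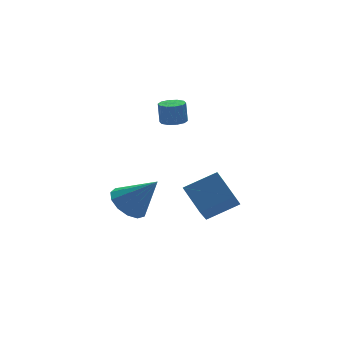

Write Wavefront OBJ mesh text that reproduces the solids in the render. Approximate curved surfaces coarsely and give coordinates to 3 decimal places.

v -1.578 0.566 2.928
v -0.924 0.657 2.915
v -0.929 0.844 4.02
v -1.582 0.754 4.032
v -1.103 1.019 2.853
v -1.107 1.206 3.957
v -1.463 1.207 2.82
v -1.468 1.395 3.924
v -1.867 1.151 2.827
v -1.871 1.338 3.932
v -2.16 0.872 2.874
v -2.165 1.059 3.978
v -2.231 0.476 2.94
v -2.236 0.663 4.045
v -2.053 0.114 3.003
v -2.057 0.301 4.107
v -1.692 -0.075 3.036
v -1.697 0.113 4.14
v -1.289 -0.018 3.028
v -1.293 0.169 4.133
v -0.995 0.261 2.982
v -1 0.448 4.086
v 0.602 -1.568 -1.572
v 0.345 -0.174 -0.58
v -1.055 -1.289 -2.393
v -1.312 0.105 -1.4
v 1.432 -0.485 -2.88
v 1.175 0.909 -1.887
v -0.225 -0.206 -3.7
v -0.482 1.188 -2.708
v -3.993 0.351 -1.94
v -3.443 -0.277 -2.64
v -2.867 -0.491 -0.3
v -3.125 0.246 -2.59
v -3.083 0.802 -2.334
v -3.33 1.215 -1.952
v -3.788 1.354 -1.567
v -4.311 1.174 -1.3
v -4.733 0.732 -1.236
v -4.92 0.17 -1.395
v -4.814 -0.335 -1.728
v -4.446 -0.623 -2.128
v -3.936 -0.601 -2.468
f 2 1 5
f 2 5 3
f 3 5 6
f 3 6 4
f 5 1 7
f 5 7 6
f 6 7 8
f 6 8 4
f 7 1 9
f 7 9 8
f 8 9 10
f 8 10 4
f 9 1 11
f 9 11 10
f 10 11 12
f 10 12 4
f 11 1 13
f 11 13 12
f 12 13 14
f 12 14 4
f 13 1 15
f 13 15 14
f 14 15 16
f 14 16 4
f 15 1 17
f 15 17 16
f 16 17 18
f 16 18 4
f 17 1 19
f 17 19 18
f 18 19 20
f 18 20 4
f 19 1 21
f 19 21 20
f 20 21 22
f 20 22 4
f 21 1 2
f 21 2 22
f 22 2 3
f 22 3 4
f 24 26 23
f 27 24 23
f 23 26 25
f 25 27 23
f 24 30 26
f 28 24 27
f 28 30 24
f 26 30 25
f 29 27 25
f 25 30 29
f 29 28 27
f 30 28 29
f 32 31 34
f 32 34 33
f 34 31 35
f 34 35 33
f 35 31 36
f 35 36 33
f 36 31 37
f 36 37 33
f 37 31 38
f 37 38 33
f 38 31 39
f 38 39 33
f 39 31 40
f 39 40 33
f 40 31 41
f 40 41 33
f 41 31 42
f 41 42 33
f 42 31 43
f 42 43 33
f 43 31 32
f 43 32 33



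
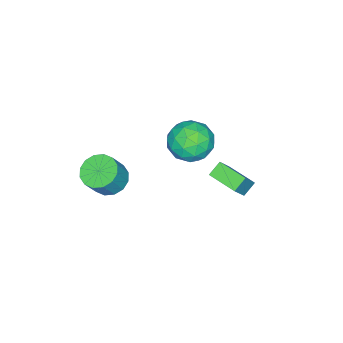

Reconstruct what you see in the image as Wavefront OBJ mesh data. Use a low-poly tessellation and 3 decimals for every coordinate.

v -0.404 -3.79 -0.163
v 0.366 -4.056 -0.654
v 1.113 -4.155 0.573
v 0.344 -3.89 1.063
v 0.393 -3.565 -0.63
v 1.14 -3.665 0.597
v 0.206 -3.135 -0.482
v 0.953 -3.234 0.745
v -0.144 -2.88 -0.248
v 0.603 -2.98 0.979
v -0.563 -2.87 0.008
v 0.184 -2.969 1.235
v -0.94 -3.106 0.219
v -0.193 -3.205 1.446
v -1.173 -3.525 0.327
v -0.426 -3.624 1.554
v -1.2 -4.015 0.303
v -0.453 -4.115 1.53
v -1.013 -4.446 0.155
v -0.266 -4.545 1.382
v -0.663 -4.7 -0.079
v 0.084 -4.8 1.148
v -0.244 -4.711 -0.335
v 0.503 -4.81 0.892
v 0.133 -4.475 -0.546
v 0.88 -4.574 0.681
v -3.011 -0.152 1.741
v -2.25 -1.026 1.396
v -4.49 -1.434 1.724
v -3.729 -2.308 1.379
v -3.65 -1.843 2.492
v -2.736 -1.051 2.503
v -4.004 -1.409 0.617
v -3.09 -0.617 0.628
v -2.864 -1.803 0.701
v -2.645 -2.071 1.86
v -4.095 -0.389 1.26
v -3.876 -0.657 2.419
v -2.501 -0.477 1.57
v -4.239 -1.983 1.55
v -4.193 -1.71 2.205
v -3.745 -2.223 2.001
v -2.787 -0.491 2.221
v -2.339 -1.005 2.017
v -3.162 -1.485 2.662
v -4.401 -1.455 1.103
v -3.953 -1.969 0.899
v -2.995 -0.237 1.119
v -2.547 -0.75 0.915
v -3.578 -0.975 0.458
v -2.414 -1.447 0.958
v -3.283 -2.2 0.948
v -3.445 -1.672 0.501
v -2.908 -1.207 0.507
v -2.285 -1.604 1.639
v -3.154 -2.357 1.63
v -3.108 -2.084 2.284
v -2.571 -1.619 2.29
v -2.646 -2.061 1.231
v -3.586 -0.103 1.49
v -4.455 -0.856 1.481
v -4.169 -0.841 0.83
v -3.632 -0.376 0.836
v -3.457 -0.26 2.172
v -4.326 -1.013 2.162
v -3.832 -1.253 2.613
v -3.295 -0.788 2.619
v -4.094 -0.399 1.889
v -1.813 1.227 1.361
v -2.467 1.392 1.846
v -1.588 2.687 1.168
v -2.241 2.852 1.652
v -0.899 1.248 2.588
v -1.552 1.413 3.072
v -0.673 2.708 2.394
v -1.327 2.873 2.879
f 2 1 5
f 2 5 3
f 3 5 6
f 3 6 4
f 5 1 7
f 5 7 6
f 6 7 8
f 6 8 4
f 7 1 9
f 7 9 8
f 8 9 10
f 8 10 4
f 9 1 11
f 9 11 10
f 10 11 12
f 10 12 4
f 11 1 13
f 11 13 12
f 12 13 14
f 12 14 4
f 13 1 15
f 13 15 14
f 14 15 16
f 14 16 4
f 15 1 17
f 15 17 16
f 16 17 18
f 16 18 4
f 17 1 19
f 17 19 18
f 18 19 20
f 18 20 4
f 19 1 21
f 19 21 20
f 20 21 22
f 20 22 4
f 21 1 23
f 21 23 22
f 22 23 24
f 22 24 4
f 23 1 25
f 23 25 24
f 24 25 26
f 24 26 4
f 25 1 2
f 25 2 26
f 26 2 3
f 26 3 4
f 27 64 43
f 64 38 67
f 43 67 32
f 64 67 43
f 27 43 39
f 43 32 44
f 39 44 28
f 43 44 39
f 27 39 48
f 39 28 49
f 48 49 34
f 39 49 48
f 27 48 60
f 48 34 63
f 60 63 37
f 48 63 60
f 27 60 64
f 60 37 68
f 64 68 38
f 60 68 64
f 28 44 55
f 44 32 58
f 55 58 36
f 44 58 55
f 32 67 45
f 67 38 66
f 45 66 31
f 67 66 45
f 38 68 65
f 68 37 61
f 65 61 29
f 68 61 65
f 37 63 62
f 63 34 50
f 62 50 33
f 63 50 62
f 34 49 54
f 49 28 51
f 54 51 35
f 49 51 54
f 30 56 42
f 56 36 57
f 42 57 31
f 56 57 42
f 30 42 40
f 42 31 41
f 40 41 29
f 42 41 40
f 30 40 47
f 40 29 46
f 47 46 33
f 40 46 47
f 30 47 52
f 47 33 53
f 52 53 35
f 47 53 52
f 30 52 56
f 52 35 59
f 56 59 36
f 52 59 56
f 31 57 45
f 57 36 58
f 45 58 32
f 57 58 45
f 29 41 65
f 41 31 66
f 65 66 38
f 41 66 65
f 33 46 62
f 46 29 61
f 62 61 37
f 46 61 62
f 35 53 54
f 53 33 50
f 54 50 34
f 53 50 54
f 36 59 55
f 59 35 51
f 55 51 28
f 59 51 55
f 70 72 69
f 73 70 69
f 69 72 71
f 71 73 69
f 70 76 72
f 74 70 73
f 74 76 70
f 72 76 71
f 75 73 71
f 71 76 75
f 75 74 73
f 76 74 75



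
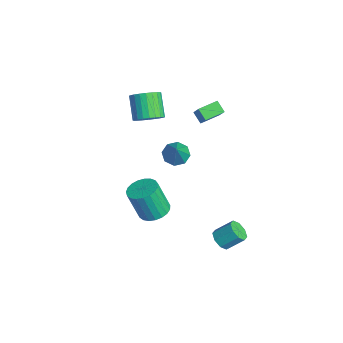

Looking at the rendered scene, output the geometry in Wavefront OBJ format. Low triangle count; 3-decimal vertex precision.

v 3.706 2.501 -4.153
v 4.049 2.008 -3.72
v 4.336 2.986 -2.834
v 3.994 3.479 -3.267
v 4.399 2.246 -4.096
v 4.686 3.224 -3.211
v 4.343 2.634 -4.506
v 4.63 3.612 -3.62
v 3.914 2.943 -4.708
v 4.202 3.921 -3.823
v 3.364 2.994 -4.586
v 3.651 3.972 -3.7
v 3.014 2.756 -4.209
v 3.301 3.734 -3.324
v 3.07 2.368 -3.8
v 3.357 3.346 -2.914
v 3.498 2.059 -3.597
v 3.786 3.037 -2.712
v -3.933 3.245 0.895
v -2.817 3.194 2.15
v -4.168 4.486 1.155
v -3.052 4.436 2.409
v -3.288 3.484 0.331
v -2.172 3.434 1.585
v -3.523 4.726 0.59
v -2.407 4.675 1.845
v -1.67 -0.171 3.061
v -1.019 0.048 3.687
v -2.238 0.19 4.906
v -2.89 -0.029 4.279
v -1.108 0.376 3.56
v -2.327 0.518 4.779
v -1.282 0.621 3.357
v -2.502 0.763 4.576
v -1.516 0.745 3.108
v -2.735 0.887 4.327
v -1.773 0.73 2.853
v -2.992 0.872 4.072
v -2.015 0.577 2.629
v -3.234 0.719 3.848
v -2.204 0.311 2.471
v -3.423 0.453 3.69
v -2.312 -0.029 2.402
v -3.531 0.113 3.621
v -2.322 -0.39 2.434
v -3.541 -0.248 3.653
v -2.233 -0.718 2.561
v -3.452 -0.576 3.78
v -2.058 -0.963 2.764
v -3.278 -0.821 3.983
v -1.825 -1.087 3.013
v -3.044 -0.945 4.232
v -1.568 -1.072 3.268
v -2.787 -0.93 4.487
v -1.326 -0.919 3.492
v -2.545 -0.777 4.711
v -1.137 -0.653 3.65
v -2.356 -0.511 4.869
v -1.029 -0.313 3.719
v -2.248 -0.171 4.938
v 4.017 -1.525 0.063
v 4.762 -1.016 0.326
v 4.508 -1.646 2.261
v 3.763 -2.155 1.997
v 4.47 -0.761 0.371
v 4.216 -1.391 2.305
v 4.099 -0.638 0.362
v 3.845 -1.268 2.297
v 3.714 -0.668 0.302
v 3.46 -1.298 2.236
v 3.381 -0.847 0.2
v 3.127 -1.476 2.135
v 3.158 -1.142 0.075
v 2.905 -1.772 2.009
v 3.084 -1.504 -0.053
v 2.831 -2.134 1.882
v 3.171 -1.87 -0.16
v 2.918 -2.5 1.774
v 3.405 -2.176 -0.229
v 3.151 -2.806 1.705
v 3.744 -2.369 -0.248
v 3.49 -2.999 1.687
v 4.13 -2.417 -0.213
v 3.876 -3.046 1.722
v 4.497 -2.31 -0.13
v 4.243 -2.94 1.805
v 4.781 -2.068 -0.014
v 4.527 -2.697 1.921
v 4.932 -1.731 0.116
v 4.679 -2.361 2.05
v 4.926 -1.36 0.236
v 4.672 -1.989 2.17
v -0.797 1.199 0.201
v -0.15 1.539 -0.213
v 0.377 0.861 1.759
v -0.479 1.973 0.129
v -0.994 1.953 0.513
v -1.394 1.492 0.714
v -1.444 0.859 0.615
v -1.115 0.425 0.273
v -0.6 0.444 -0.111
v -0.2 0.906 -0.312
f 2 1 5
f 2 5 3
f 3 5 6
f 3 6 4
f 5 1 7
f 5 7 6
f 6 7 8
f 6 8 4
f 7 1 9
f 7 9 8
f 8 9 10
f 8 10 4
f 9 1 11
f 9 11 10
f 10 11 12
f 10 12 4
f 11 1 13
f 11 13 12
f 12 13 14
f 12 14 4
f 13 1 15
f 13 15 14
f 14 15 16
f 14 16 4
f 15 1 17
f 15 17 16
f 16 17 18
f 16 18 4
f 17 1 2
f 17 2 18
f 18 2 3
f 18 3 4
f 20 22 19
f 23 20 19
f 19 22 21
f 21 23 19
f 20 26 22
f 24 20 23
f 24 26 20
f 22 26 21
f 25 23 21
f 21 26 25
f 25 24 23
f 26 24 25
f 28 27 31
f 28 31 29
f 29 31 32
f 29 32 30
f 31 27 33
f 31 33 32
f 32 33 34
f 32 34 30
f 33 27 35
f 33 35 34
f 34 35 36
f 34 36 30
f 35 27 37
f 35 37 36
f 36 37 38
f 36 38 30
f 37 27 39
f 37 39 38
f 38 39 40
f 38 40 30
f 39 27 41
f 39 41 40
f 40 41 42
f 40 42 30
f 41 27 43
f 41 43 42
f 42 43 44
f 42 44 30
f 43 27 45
f 43 45 44
f 44 45 46
f 44 46 30
f 45 27 47
f 45 47 46
f 46 47 48
f 46 48 30
f 47 27 49
f 47 49 48
f 48 49 50
f 48 50 30
f 49 27 51
f 49 51 50
f 50 51 52
f 50 52 30
f 51 27 53
f 51 53 52
f 52 53 54
f 52 54 30
f 53 27 55
f 53 55 54
f 54 55 56
f 54 56 30
f 55 27 57
f 55 57 56
f 56 57 58
f 56 58 30
f 57 27 59
f 57 59 58
f 58 59 60
f 58 60 30
f 59 27 28
f 59 28 60
f 60 28 29
f 60 29 30
f 62 61 65
f 62 65 63
f 63 65 66
f 63 66 64
f 65 61 67
f 65 67 66
f 66 67 68
f 66 68 64
f 67 61 69
f 67 69 68
f 68 69 70
f 68 70 64
f 69 61 71
f 69 71 70
f 70 71 72
f 70 72 64
f 71 61 73
f 71 73 72
f 72 73 74
f 72 74 64
f 73 61 75
f 73 75 74
f 74 75 76
f 74 76 64
f 75 61 77
f 75 77 76
f 76 77 78
f 76 78 64
f 77 61 79
f 77 79 78
f 78 79 80
f 78 80 64
f 79 61 81
f 79 81 80
f 80 81 82
f 80 82 64
f 81 61 83
f 81 83 82
f 82 83 84
f 82 84 64
f 83 61 85
f 83 85 84
f 84 85 86
f 84 86 64
f 85 61 87
f 85 87 86
f 86 87 88
f 86 88 64
f 87 61 89
f 87 89 88
f 88 89 90
f 88 90 64
f 89 61 91
f 89 91 90
f 90 91 92
f 90 92 64
f 91 61 62
f 91 62 92
f 92 62 63
f 92 63 64
f 94 93 96
f 94 96 95
f 96 93 97
f 96 97 95
f 97 93 98
f 97 98 95
f 98 93 99
f 98 99 95
f 99 93 100
f 99 100 95
f 100 93 101
f 100 101 95
f 101 93 102
f 101 102 95
f 102 93 94
f 102 94 95



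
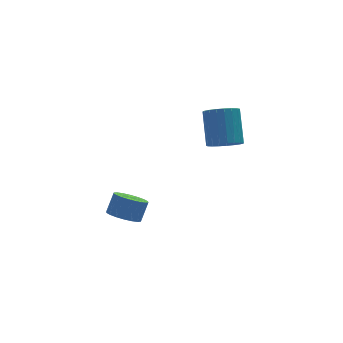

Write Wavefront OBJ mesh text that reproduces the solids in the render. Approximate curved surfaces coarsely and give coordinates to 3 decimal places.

v -2.194 3.152 -3.949
v -1.583 3.653 -4.529
v -0.954 4.088 -3.49
v -1.566 3.588 -2.911
v -1.903 3.939 -4.456
v -1.275 4.375 -3.417
v -2.281 4.07 -4.282
v -1.653 4.506 -3.243
v -2.642 4.019 -4.042
v -2.014 4.455 -3.003
v -2.914 3.796 -3.784
v -2.286 4.232 -2.745
v -3.044 3.446 -3.559
v -2.415 3.882 -2.52
v -3.005 3.037 -3.411
v -2.377 3.473 -2.372
v -2.806 2.652 -3.37
v -2.177 3.087 -2.331
v -2.485 2.365 -3.443
v -1.857 2.801 -2.404
v -2.107 2.234 -3.617
v -1.479 2.67 -2.578
v -1.746 2.285 -3.857
v -1.118 2.721 -2.818
v -1.474 2.508 -4.115
v -0.846 2.944 -3.076
v -1.345 2.858 -4.34
v -0.716 3.294 -3.301
v -1.383 3.267 -4.488
v -0.755 3.703 -3.449
v 2.666 0.977 2.023
v 3.622 0.775 1.936
v 4.069 2.222 3.49
v 3.114 2.423 3.577
v 3.574 1.078 1.667
v 4.021 2.525 3.222
v 3.37 1.364 1.46
v 3.817 2.81 3.015
v 3.044 1.582 1.351
v 3.491 3.029 2.906
v 2.653 1.696 1.357
v 3.1 3.143 2.912
v 2.264 1.686 1.479
v 2.711 3.132 3.034
v 1.945 1.553 1.695
v 2.392 2.999 3.249
v 1.75 1.32 1.967
v 2.197 2.766 3.522
v 1.714 1.028 2.249
v 2.161 2.474 3.804
v 1.843 0.727 2.492
v 2.29 2.173 4.046
v 2.114 0.469 2.653
v 2.561 1.916 4.208
v 2.481 0.3 2.706
v 2.928 1.746 4.261
v 2.879 0.247 2.641
v 3.327 1.693 4.195
v 3.241 0.32 2.468
v 3.688 1.766 4.023
v 3.504 0.507 2.219
v 3.951 1.953 3.774
f 2 1 5
f 2 5 3
f 3 5 6
f 3 6 4
f 5 1 7
f 5 7 6
f 6 7 8
f 6 8 4
f 7 1 9
f 7 9 8
f 8 9 10
f 8 10 4
f 9 1 11
f 9 11 10
f 10 11 12
f 10 12 4
f 11 1 13
f 11 13 12
f 12 13 14
f 12 14 4
f 13 1 15
f 13 15 14
f 14 15 16
f 14 16 4
f 15 1 17
f 15 17 16
f 16 17 18
f 16 18 4
f 17 1 19
f 17 19 18
f 18 19 20
f 18 20 4
f 19 1 21
f 19 21 20
f 20 21 22
f 20 22 4
f 21 1 23
f 21 23 22
f 22 23 24
f 22 24 4
f 23 1 25
f 23 25 24
f 24 25 26
f 24 26 4
f 25 1 27
f 25 27 26
f 26 27 28
f 26 28 4
f 27 1 29
f 27 29 28
f 28 29 30
f 28 30 4
f 29 1 2
f 29 2 30
f 30 2 3
f 30 3 4
f 32 31 35
f 32 35 33
f 33 35 36
f 33 36 34
f 35 31 37
f 35 37 36
f 36 37 38
f 36 38 34
f 37 31 39
f 37 39 38
f 38 39 40
f 38 40 34
f 39 31 41
f 39 41 40
f 40 41 42
f 40 42 34
f 41 31 43
f 41 43 42
f 42 43 44
f 42 44 34
f 43 31 45
f 43 45 44
f 44 45 46
f 44 46 34
f 45 31 47
f 45 47 46
f 46 47 48
f 46 48 34
f 47 31 49
f 47 49 48
f 48 49 50
f 48 50 34
f 49 31 51
f 49 51 50
f 50 51 52
f 50 52 34
f 51 31 53
f 51 53 52
f 52 53 54
f 52 54 34
f 53 31 55
f 53 55 54
f 54 55 56
f 54 56 34
f 55 31 57
f 55 57 56
f 56 57 58
f 56 58 34
f 57 31 59
f 57 59 58
f 58 59 60
f 58 60 34
f 59 31 61
f 59 61 60
f 60 61 62
f 60 62 34
f 61 31 32
f 61 32 62
f 62 32 33
f 62 33 34



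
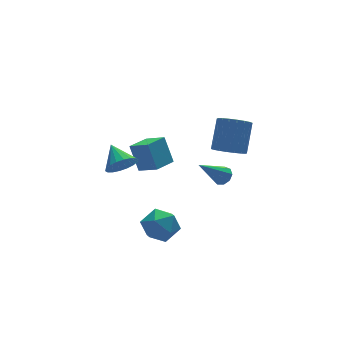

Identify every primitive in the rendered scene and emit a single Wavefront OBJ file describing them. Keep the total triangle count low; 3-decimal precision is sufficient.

v -2.095 2.004 -0.277
v -2.261 2.741 1.156
v -2.667 2.983 -0.848
v -2.834 3.72 0.585
v -0.906 2.6 -0.445
v -1.073 3.337 0.988
v -1.479 3.579 -1.016
v -1.645 4.316 0.417
v -2.851 0.571 -2.051
v -1.978 0.559 -2.71
v -3.682 -0.559 -3.13
v -2.809 -0.571 -3.789
v -2.752 -1.03 -2.798
v -2.239 -0.332 -2.131
v -3.421 0.332 -3.709
v -2.908 1.03 -3.042
v -2.331 0.411 -3.735
v -1.918 -0.431 -3.172
v -3.742 0.431 -2.668
v -3.329 -0.411 -2.105
v 0.24 -1.305 2.567
v 0.762 -0.878 2.002
v 1.522 0.053 3.408
v 1 -0.375 3.973
v 0.446 -0.647 2.02
v 1.206 0.283 3.427
v 0.089 -0.547 2.147
v 0.85 0.384 3.553
v -0.238 -0.597 2.356
v 0.523 0.334 3.763
v -0.47 -0.787 2.608
v 0.29 0.143 4.014
v -0.562 -1.08 2.851
v 0.199 -0.149 4.258
v -0.495 -1.417 3.038
v 0.266 -0.487 4.445
v -0.282 -1.733 3.132
v 0.478 -0.802 4.538
v 0.034 -1.963 3.113
v 0.794 -1.033 4.52
v 0.39 -2.064 2.987
v 1.151 -1.133 4.393
v 0.717 -2.014 2.777
v 1.478 -1.083 4.184
v 0.95 -1.823 2.526
v 1.71 -0.893 3.932
v 1.041 -1.531 2.282
v 1.802 -0.6 3.689
v 0.974 -1.193 2.095
v 1.735 -0.263 3.502
v -0.27 -1.683 1.153
v 0.134 -1.704 1.554
v -1.69 -1.937 2.567
v 0.016 -1.336 1.502
v -0.236 -1.13 1.286
v -0.504 -1.184 1.008
v -0.662 -1.471 0.797
v -0.637 -1.858 0.753
v -0.441 -2.163 0.896
v -0.164 -2.243 1.159
v 0.062 -2.062 1.419
v -3.906 2.231 0.454
v -3.596 1.806 1.173
v -3.954 3.469 1.206
v -3.265 1.929 0.993
v -3.061 2.11 0.707
v -3.024 2.316 0.37
v -3.161 2.505 0.05
v -3.446 2.639 -0.189
v -3.822 2.693 -0.302
v -4.215 2.655 -0.265
v -4.546 2.533 -0.085
v -4.75 2.351 0.201
v -4.787 2.145 0.538
v -4.65 1.956 0.857
v -4.365 1.822 1.097
v -3.989 1.768 1.21
f 2 4 1
f 5 2 1
f 1 4 3
f 3 5 1
f 2 8 4
f 6 2 5
f 6 8 2
f 4 8 3
f 7 5 3
f 3 8 7
f 7 6 5
f 8 6 7
f 9 20 14
f 9 14 10
f 9 10 16
f 9 16 19
f 9 19 20
f 10 14 18
f 14 20 13
f 20 19 11
f 19 16 15
f 16 10 17
f 12 18 13
f 12 13 11
f 12 11 15
f 12 15 17
f 12 17 18
f 13 18 14
f 11 13 20
f 15 11 19
f 17 15 16
f 18 17 10
f 22 21 25
f 22 25 23
f 23 25 26
f 23 26 24
f 25 21 27
f 25 27 26
f 26 27 28
f 26 28 24
f 27 21 29
f 27 29 28
f 28 29 30
f 28 30 24
f 29 21 31
f 29 31 30
f 30 31 32
f 30 32 24
f 31 21 33
f 31 33 32
f 32 33 34
f 32 34 24
f 33 21 35
f 33 35 34
f 34 35 36
f 34 36 24
f 35 21 37
f 35 37 36
f 36 37 38
f 36 38 24
f 37 21 39
f 37 39 38
f 38 39 40
f 38 40 24
f 39 21 41
f 39 41 40
f 40 41 42
f 40 42 24
f 41 21 43
f 41 43 42
f 42 43 44
f 42 44 24
f 43 21 45
f 43 45 44
f 44 45 46
f 44 46 24
f 45 21 47
f 45 47 46
f 46 47 48
f 46 48 24
f 47 21 49
f 47 49 48
f 48 49 50
f 48 50 24
f 49 21 22
f 49 22 50
f 50 22 23
f 50 23 24
f 52 51 54
f 52 54 53
f 54 51 55
f 54 55 53
f 55 51 56
f 55 56 53
f 56 51 57
f 56 57 53
f 57 51 58
f 57 58 53
f 58 51 59
f 58 59 53
f 59 51 60
f 59 60 53
f 60 51 61
f 60 61 53
f 61 51 52
f 61 52 53
f 63 62 65
f 63 65 64
f 65 62 66
f 65 66 64
f 66 62 67
f 66 67 64
f 67 62 68
f 67 68 64
f 68 62 69
f 68 69 64
f 69 62 70
f 69 70 64
f 70 62 71
f 70 71 64
f 71 62 72
f 71 72 64
f 72 62 73
f 72 73 64
f 73 62 74
f 73 74 64
f 74 62 75
f 74 75 64
f 75 62 76
f 75 76 64
f 76 62 77
f 76 77 64
f 77 62 63
f 77 63 64



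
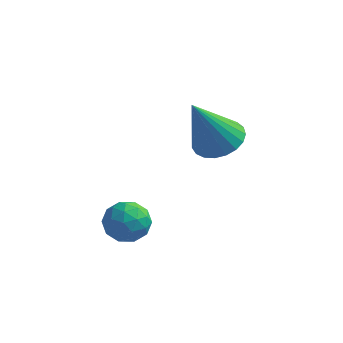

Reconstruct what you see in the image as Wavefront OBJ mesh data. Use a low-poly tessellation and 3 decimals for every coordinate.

v 0.986 1.021 0.601
v 1.411 0.427 0.688
v 0.209 0.373 -0.028
v 0.634 -0.221 0.059
v 0.278 0.064 0.636
v 0.757 0.465 1.025
v 0.863 0.335 -0.365
v 1.342 0.736 0.024
v 1.335 0.003 0.091
v 0.973 -0.165 0.71
v 0.647 0.965 -0.05
v 0.285 0.797 0.569
v 1.266 0.781 0.7
v 0.354 0.019 -0.04
v 0.144 0.187 0.299
v 0.394 -0.162 0.351
v 0.882 0.803 0.898
v 1.132 0.454 0.949
v 0.466 0.241 0.919
v 0.488 0.346 -0.289
v 0.738 -0.003 -0.238
v 1.226 0.962 0.309
v 1.476 0.613 0.361
v 1.154 0.559 -0.259
v 1.472 0.182 0.4
v 1.015 -0.198 0.03
v 1.149 0.129 -0.219
v 1.431 0.364 0.01
v 1.259 0.084 0.764
v 0.803 -0.297 0.394
v 0.593 -0.129 0.733
v 0.875 0.106 0.962
v 1.214 -0.165 0.413
v 0.817 1.097 0.266
v 0.361 0.716 -0.104
v 0.745 0.694 -0.302
v 1.027 0.929 -0.073
v 0.605 0.998 0.63
v 0.148 0.618 0.26
v 0.189 0.436 0.65
v 0.471 0.671 0.879
v 0.406 0.965 0.247
v 2.227 3.627 2.135
v 3.03 3.488 2.295
v 1.733 2.813 3.905
v 2.984 3.803 2.427
v 2.807 4.088 2.509
v 2.53 4.294 2.526
v 2.201 4.384 2.476
v 1.876 4.343 2.366
v 1.612 4.178 2.217
v 1.454 3.919 2.053
v 1.43 3.608 1.904
v 1.544 3.301 1.794
v 1.776 3.051 1.744
v 2.086 2.9 1.761
v 2.42 2.875 1.843
v 2.721 2.98 1.975
v 2.937 3.196 2.135
f 1 38 17
f 38 12 41
f 17 41 6
f 38 41 17
f 1 17 13
f 17 6 18
f 13 18 2
f 17 18 13
f 1 13 22
f 13 2 23
f 22 23 8
f 13 23 22
f 1 22 34
f 22 8 37
f 34 37 11
f 22 37 34
f 1 34 38
f 34 11 42
f 38 42 12
f 34 42 38
f 2 18 29
f 18 6 32
f 29 32 10
f 18 32 29
f 6 41 19
f 41 12 40
f 19 40 5
f 41 40 19
f 12 42 39
f 42 11 35
f 39 35 3
f 42 35 39
f 11 37 36
f 37 8 24
f 36 24 7
f 37 24 36
f 8 23 28
f 23 2 25
f 28 25 9
f 23 25 28
f 4 30 16
f 30 10 31
f 16 31 5
f 30 31 16
f 4 16 14
f 16 5 15
f 14 15 3
f 16 15 14
f 4 14 21
f 14 3 20
f 21 20 7
f 14 20 21
f 4 21 26
f 21 7 27
f 26 27 9
f 21 27 26
f 4 26 30
f 26 9 33
f 30 33 10
f 26 33 30
f 5 31 19
f 31 10 32
f 19 32 6
f 31 32 19
f 3 15 39
f 15 5 40
f 39 40 12
f 15 40 39
f 7 20 36
f 20 3 35
f 36 35 11
f 20 35 36
f 9 27 28
f 27 7 24
f 28 24 8
f 27 24 28
f 10 33 29
f 33 9 25
f 29 25 2
f 33 25 29
f 44 43 46
f 44 46 45
f 46 43 47
f 46 47 45
f 47 43 48
f 47 48 45
f 48 43 49
f 48 49 45
f 49 43 50
f 49 50 45
f 50 43 51
f 50 51 45
f 51 43 52
f 51 52 45
f 52 43 53
f 52 53 45
f 53 43 54
f 53 54 45
f 54 43 55
f 54 55 45
f 55 43 56
f 55 56 45
f 56 43 57
f 56 57 45
f 57 43 58
f 57 58 45
f 58 43 59
f 58 59 45
f 59 43 44
f 59 44 45



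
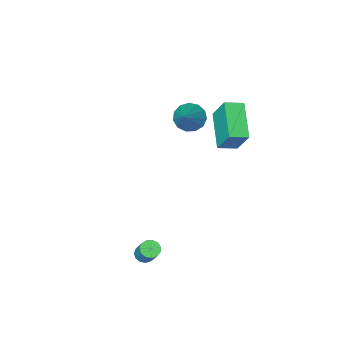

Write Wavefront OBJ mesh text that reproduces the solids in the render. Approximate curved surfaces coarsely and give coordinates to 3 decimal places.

v -3.431 -3.022 1.316
v -2.738 -3.075 0.776
v -2.309 -1.898 2.644
v -2.988 -2.668 0.643
v -3.379 -2.374 0.723
v -3.786 -2.285 0.992
v -4.08 -2.431 1.364
v -4.168 -2.764 1.72
v -4.022 -3.179 1.948
v -3.688 -3.545 1.976
v -3.272 -3.744 1.794
v -2.907 -3.714 1.46
v -2.708 -3.465 1.08
v 2.644 3.129 -1.823
v 3.034 3.368 -2.049
v 3.205 4.25 -0.824
v 2.816 4.011 -0.597
v 2.797 3.513 -2.121
v 2.968 4.396 -0.895
v 2.511 3.537 -2.098
v 2.683 4.419 -0.872
v 2.268 3.431 -1.988
v 2.44 4.313 -0.762
v 2.144 3.229 -1.825
v 2.316 4.111 -0.599
v 2.179 2.995 -1.662
v 2.351 3.878 -0.436
v 2.362 2.804 -1.55
v 2.533 3.686 -0.324
v 2.634 2.716 -1.524
v 2.806 3.598 -0.298
v 2.91 2.759 -1.594
v 3.081 3.641 -0.368
v 3.101 2.919 -1.736
v 3.272 3.801 -0.51
v 3.147 3.146 -1.906
v 3.319 4.028 -0.68
v -4.613 -0.859 2.625
v -4.695 0.065 4.144
v -3.835 0.891 1.604
v -3.917 1.814 3.123
v -3.643 -1.154 2.857
v -3.725 -0.231 4.376
v -2.865 0.595 1.836
v -2.947 1.519 3.355
f 2 1 4
f 2 4 3
f 4 1 5
f 4 5 3
f 5 1 6
f 5 6 3
f 6 1 7
f 6 7 3
f 7 1 8
f 7 8 3
f 8 1 9
f 8 9 3
f 9 1 10
f 9 10 3
f 10 1 11
f 10 11 3
f 11 1 12
f 11 12 3
f 12 1 13
f 12 13 3
f 13 1 2
f 13 2 3
f 15 14 18
f 15 18 16
f 16 18 19
f 16 19 17
f 18 14 20
f 18 20 19
f 19 20 21
f 19 21 17
f 20 14 22
f 20 22 21
f 21 22 23
f 21 23 17
f 22 14 24
f 22 24 23
f 23 24 25
f 23 25 17
f 24 14 26
f 24 26 25
f 25 26 27
f 25 27 17
f 26 14 28
f 26 28 27
f 27 28 29
f 27 29 17
f 28 14 30
f 28 30 29
f 29 30 31
f 29 31 17
f 30 14 32
f 30 32 31
f 31 32 33
f 31 33 17
f 32 14 34
f 32 34 33
f 33 34 35
f 33 35 17
f 34 14 36
f 34 36 35
f 35 36 37
f 35 37 17
f 36 14 15
f 36 15 37
f 37 15 16
f 37 16 17
f 39 41 38
f 42 39 38
f 38 41 40
f 40 42 38
f 39 45 41
f 43 39 42
f 43 45 39
f 41 45 40
f 44 42 40
f 40 45 44
f 44 43 42
f 45 43 44



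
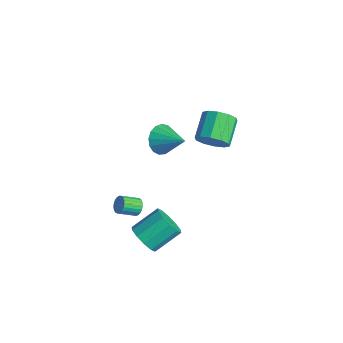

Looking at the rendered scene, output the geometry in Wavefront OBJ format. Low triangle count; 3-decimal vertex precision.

v -3.784 1.574 -3.891
v -3.296 1.506 -4.703
v -2.336 2.146 -3.069
v -3.46 1.93 -4.71
v -3.698 2.273 -4.528
v -3.956 2.455 -4.201
v -4.174 2.436 -3.803
v -4.303 2.219 -3.425
v -4.313 1.854 -3.153
v -4.202 1.425 -3.051
v -3.995 1.031 -3.141
v -3.74 0.76 -3.402
v -3.494 0.677 -3.776
v -3.316 0.798 -4.176
v -3.244 1.098 -4.511
v 3.122 -3.216 -3.72
v 3.438 -2.777 -4.427
v 3.514 -1.384 -3.526
v 3.198 -1.824 -2.82
v 2.889 -2.741 -4.436
v 2.965 -1.348 -3.536
v 2.429 -2.887 -4.172
v 2.505 -1.494 -3.271
v 2.234 -3.158 -3.735
v 2.31 -1.766 -2.835
v 2.378 -3.452 -3.293
v 2.454 -2.059 -2.392
v 2.806 -3.656 -3.014
v 2.882 -2.263 -2.113
v 3.355 -3.692 -3.004
v 3.431 -2.299 -2.104
v 3.815 -3.546 -3.269
v 3.891 -2.153 -2.368
v 4.01 -3.274 -3.705
v 4.086 -1.882 -2.805
v 3.866 -2.981 -4.148
v 3.942 -1.588 -3.247
v -0.541 2.712 -1.886
v 0.19 3.236 -1.65
v -0.809 4.253 -0.819
v -1.539 3.728 -1.054
v -0.02 3.436 -2.147
v -1.018 4.453 -1.315
v -0.428 3.359 -2.543
v -1.427 4.376 -1.712
v -0.88 3.035 -2.689
v -1.879 4.052 -1.858
v -1.202 2.587 -2.528
v -2.201 3.604 -1.696
v -1.271 2.187 -2.121
v -2.27 3.204 -1.29
v -1.062 1.987 -1.625
v -2.06 3.004 -0.793
v -0.653 2.064 -1.228
v -1.652 3.081 -0.397
v -0.201 2.388 -1.082
v -1.2 3.405 -0.251
v 0.121 2.836 -1.244
v -0.878 3.853 -0.412
v 0.411 -2.121 -4.119
v 0.602 -1.92 -3.679
v 0.42 -2.838 -3.181
v 0.229 -3.039 -3.621
v 0.392 -1.87 -3.664
v 0.21 -2.788 -3.166
v 0.186 -1.864 -3.727
v 0.003 -2.782 -3.229
v 0.018 -1.902 -3.859
v -0.164 -2.82 -3.361
v -0.081 -1.978 -4.035
v -0.264 -2.895 -3.537
v -0.096 -2.078 -4.226
v -0.278 -2.996 -3.728
v -0.023 -2.186 -4.398
v -0.205 -3.104 -3.9
v 0.126 -2.283 -4.522
v -0.057 -3.201 -4.024
v 0.323 -2.352 -4.577
v 0.141 -3.27 -4.079
v 0.536 -2.381 -4.552
v 0.354 -3.299 -4.054
v 0.728 -2.365 -4.452
v 0.545 -3.283 -3.954
v 0.864 -2.307 -4.295
v 0.682 -3.224 -3.797
v 0.922 -2.216 -4.107
v 0.74 -3.134 -3.609
v 0.892 -2.11 -3.922
v 0.71 -3.027 -3.424
v 0.779 -2.005 -3.77
v 0.596 -2.923 -3.272
f 2 1 4
f 2 4 3
f 4 1 5
f 4 5 3
f 5 1 6
f 5 6 3
f 6 1 7
f 6 7 3
f 7 1 8
f 7 8 3
f 8 1 9
f 8 9 3
f 9 1 10
f 9 10 3
f 10 1 11
f 10 11 3
f 11 1 12
f 11 12 3
f 12 1 13
f 12 13 3
f 13 1 14
f 13 14 3
f 14 1 15
f 14 15 3
f 15 1 2
f 15 2 3
f 17 16 20
f 17 20 18
f 18 20 21
f 18 21 19
f 20 16 22
f 20 22 21
f 21 22 23
f 21 23 19
f 22 16 24
f 22 24 23
f 23 24 25
f 23 25 19
f 24 16 26
f 24 26 25
f 25 26 27
f 25 27 19
f 26 16 28
f 26 28 27
f 27 28 29
f 27 29 19
f 28 16 30
f 28 30 29
f 29 30 31
f 29 31 19
f 30 16 32
f 30 32 31
f 31 32 33
f 31 33 19
f 32 16 34
f 32 34 33
f 33 34 35
f 33 35 19
f 34 16 36
f 34 36 35
f 35 36 37
f 35 37 19
f 36 16 17
f 36 17 37
f 37 17 18
f 37 18 19
f 39 38 42
f 39 42 40
f 40 42 43
f 40 43 41
f 42 38 44
f 42 44 43
f 43 44 45
f 43 45 41
f 44 38 46
f 44 46 45
f 45 46 47
f 45 47 41
f 46 38 48
f 46 48 47
f 47 48 49
f 47 49 41
f 48 38 50
f 48 50 49
f 49 50 51
f 49 51 41
f 50 38 52
f 50 52 51
f 51 52 53
f 51 53 41
f 52 38 54
f 52 54 53
f 53 54 55
f 53 55 41
f 54 38 56
f 54 56 55
f 55 56 57
f 55 57 41
f 56 38 58
f 56 58 57
f 57 58 59
f 57 59 41
f 58 38 39
f 58 39 59
f 59 39 40
f 59 40 41
f 61 60 64
f 61 64 62
f 62 64 65
f 62 65 63
f 64 60 66
f 64 66 65
f 65 66 67
f 65 67 63
f 66 60 68
f 66 68 67
f 67 68 69
f 67 69 63
f 68 60 70
f 68 70 69
f 69 70 71
f 69 71 63
f 70 60 72
f 70 72 71
f 71 72 73
f 71 73 63
f 72 60 74
f 72 74 73
f 73 74 75
f 73 75 63
f 74 60 76
f 74 76 75
f 75 76 77
f 75 77 63
f 76 60 78
f 76 78 77
f 77 78 79
f 77 79 63
f 78 60 80
f 78 80 79
f 79 80 81
f 79 81 63
f 80 60 82
f 80 82 81
f 81 82 83
f 81 83 63
f 82 60 84
f 82 84 83
f 83 84 85
f 83 85 63
f 84 60 86
f 84 86 85
f 85 86 87
f 85 87 63
f 86 60 88
f 86 88 87
f 87 88 89
f 87 89 63
f 88 60 90
f 88 90 89
f 89 90 91
f 89 91 63
f 90 60 61
f 90 61 91
f 91 61 62
f 91 62 63



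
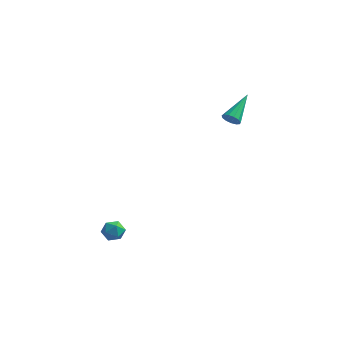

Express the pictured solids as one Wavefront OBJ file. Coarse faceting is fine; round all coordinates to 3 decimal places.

v 2.875 2.168 2.785
v 3.074 2.38 2.354
v 3.185 3.772 3.715
v 2.787 2.438 2.349
v 2.528 2.41 2.483
v 2.379 2.306 2.713
v 2.387 2.158 2.965
v 2.551 2.013 3.161
v 2.817 1.917 3.237
v 3.102 1.901 3.169
v 3.315 1.97 2.98
v 3.388 2.102 2.728
v 3.298 2.254 2.495
v -1.579 -3.994 -2.422
v -1.243 -3.655 -2.851
v -0.757 -4.005 -1.789
v -0.421 -3.666 -2.218
v -0.909 -3.393 -1.904
v -1.417 -3.386 -2.296
v -0.583 -4.274 -2.344
v -1.091 -4.267 -2.736
v -0.628 -3.828 -2.803
v -0.83 -3.284 -2.531
v -1.17 -4.376 -2.109
v -1.372 -3.832 -1.837
f 2 1 4
f 2 4 3
f 4 1 5
f 4 5 3
f 5 1 6
f 5 6 3
f 6 1 7
f 6 7 3
f 7 1 8
f 7 8 3
f 8 1 9
f 8 9 3
f 9 1 10
f 9 10 3
f 10 1 11
f 10 11 3
f 11 1 12
f 11 12 3
f 12 1 13
f 12 13 3
f 13 1 2
f 13 2 3
f 14 25 19
f 14 19 15
f 14 15 21
f 14 21 24
f 14 24 25
f 15 19 23
f 19 25 18
f 25 24 16
f 24 21 20
f 21 15 22
f 17 23 18
f 17 18 16
f 17 16 20
f 17 20 22
f 17 22 23
f 18 23 19
f 16 18 25
f 20 16 24
f 22 20 21
f 23 22 15



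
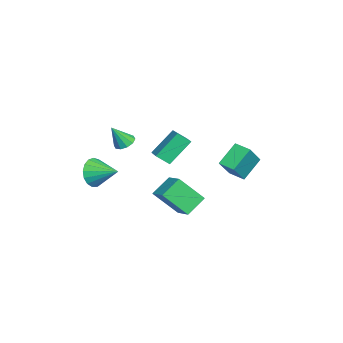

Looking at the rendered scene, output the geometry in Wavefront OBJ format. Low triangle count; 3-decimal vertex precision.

v 2.513 -4.294 -0.627
v 2.904 -4.768 0.212
v 3.167 -2.846 -0.113
v 3.266 -4.81 -0.127
v 3.455 -4.735 -0.582
v 3.428 -4.558 -1.046
v 3.192 -4.321 -1.415
v 2.8 -4.078 -1.603
v 2.343 -3.884 -1.567
v 1.925 -3.785 -1.316
v 1.642 -3.802 -0.907
v 1.558 -3.932 -0.434
v 1.693 -4.145 -0.005
v 2.016 -4.392 0.281
v 2.454 -4.617 0.36
v -1.14 3.958 -0.554
v 0.031 3.437 0.848
v -0.562 4.845 -0.707
v 0.61 4.325 0.695
v -0.15 3.115 -1.695
v 1.022 2.595 -0.293
v 0.429 4.003 -1.848
v 1.6 3.482 -0.446
v -4.254 0.24 -1.099
v -4.177 -0.573 -0.424
v -3.085 0.635 -0.758
v -3.008 -0.178 -0.083
v -3.412 -0.942 -2.617
v -3.335 -1.755 -1.942
v -2.243 -0.547 -2.276
v -2.166 -1.36 -1.601
v 2.129 0.388 -3.834
v 2.253 -1.043 -2.289
v 1.215 1.233 -2.978
v 1.34 -0.199 -1.433
v 3.28 1.079 -3.287
v 3.405 -0.353 -1.742
v 2.367 1.923 -2.431
v 2.491 0.492 -0.886
v -3.353 -3.356 -1.162
v -2.698 -3.503 -1.422
v -2.967 -4.084 0.222
v -2.68 -3.108 -1.219
v -2.919 -2.807 -0.994
v -3.323 -2.716 -0.833
v -3.74 -2.87 -0.798
v -4.008 -3.209 -0.901
v -4.027 -3.604 -1.104
v -3.788 -3.905 -1.329
v -3.383 -3.996 -1.49
v -2.967 -3.843 -1.525
f 2 1 4
f 2 4 3
f 4 1 5
f 4 5 3
f 5 1 6
f 5 6 3
f 6 1 7
f 6 7 3
f 7 1 8
f 7 8 3
f 8 1 9
f 8 9 3
f 9 1 10
f 9 10 3
f 10 1 11
f 10 11 3
f 11 1 12
f 11 12 3
f 12 1 13
f 12 13 3
f 13 1 14
f 13 14 3
f 14 1 15
f 14 15 3
f 15 1 2
f 15 2 3
f 17 19 16
f 20 17 16
f 16 19 18
f 18 20 16
f 17 23 19
f 21 17 20
f 21 23 17
f 19 23 18
f 22 20 18
f 18 23 22
f 22 21 20
f 23 21 22
f 25 27 24
f 28 25 24
f 24 27 26
f 26 28 24
f 25 31 27
f 29 25 28
f 29 31 25
f 27 31 26
f 30 28 26
f 26 31 30
f 30 29 28
f 31 29 30
f 33 35 32
f 36 33 32
f 32 35 34
f 34 36 32
f 33 39 35
f 37 33 36
f 37 39 33
f 35 39 34
f 38 36 34
f 34 39 38
f 38 37 36
f 39 37 38
f 41 40 43
f 41 43 42
f 43 40 44
f 43 44 42
f 44 40 45
f 44 45 42
f 45 40 46
f 45 46 42
f 46 40 47
f 46 47 42
f 47 40 48
f 47 48 42
f 48 40 49
f 48 49 42
f 49 40 50
f 49 50 42
f 50 40 51
f 50 51 42
f 51 40 41
f 51 41 42

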